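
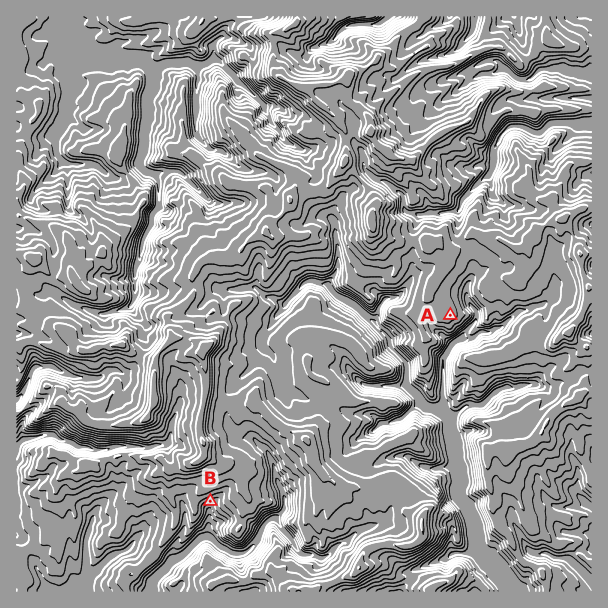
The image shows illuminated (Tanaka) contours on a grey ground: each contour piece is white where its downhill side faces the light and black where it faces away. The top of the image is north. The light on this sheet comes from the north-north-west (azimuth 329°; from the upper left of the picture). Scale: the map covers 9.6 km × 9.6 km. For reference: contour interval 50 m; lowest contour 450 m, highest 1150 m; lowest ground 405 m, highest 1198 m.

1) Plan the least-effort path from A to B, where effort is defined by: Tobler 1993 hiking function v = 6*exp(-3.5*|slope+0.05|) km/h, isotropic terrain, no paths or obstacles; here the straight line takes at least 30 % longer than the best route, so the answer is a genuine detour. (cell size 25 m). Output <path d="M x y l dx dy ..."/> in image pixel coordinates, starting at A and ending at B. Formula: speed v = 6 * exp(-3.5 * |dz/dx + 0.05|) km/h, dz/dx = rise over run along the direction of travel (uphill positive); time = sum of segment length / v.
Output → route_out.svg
<path d="M450 315l-1-1-9-5-2-1-3-2-12 0-3-1-4-9 0-17-2-3-3-1-12 12-3 1-13 0-8-4-6 0-3 1-1 2-2 3 0 1-3 2-15-8-1-3 0-4-2-3 0-11-3-6-3 2-4 9-2 1-3 2-9 0-3-2-9 0-10 6-3 6-3 3-3 6-5 5-3 1-4 0-2 3 3 6-1 3-5 5-7 15-3 3-5 9 0 3-1 3 0 12-12 24-3 3-3 6-5 4-3 6 0 3-1 3 0 5-2 3 0 12 3 6 0 7 3 6 5 5 6 12 0 3-6 13-3 0-3 2-9 9 3 1 0 2-2 0 0 1-1 0 0 2-2 0-9 4"/>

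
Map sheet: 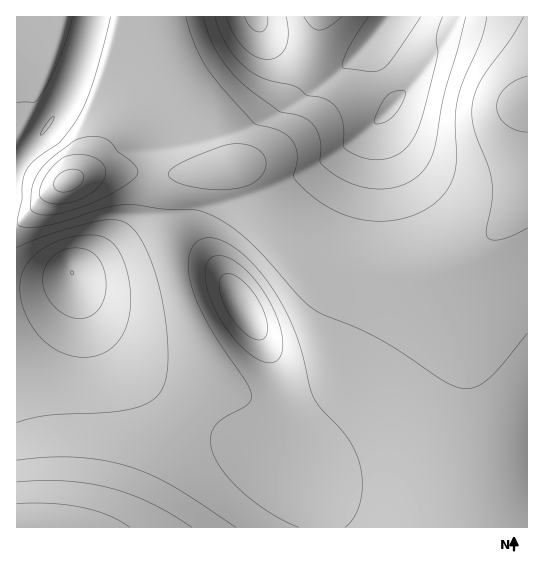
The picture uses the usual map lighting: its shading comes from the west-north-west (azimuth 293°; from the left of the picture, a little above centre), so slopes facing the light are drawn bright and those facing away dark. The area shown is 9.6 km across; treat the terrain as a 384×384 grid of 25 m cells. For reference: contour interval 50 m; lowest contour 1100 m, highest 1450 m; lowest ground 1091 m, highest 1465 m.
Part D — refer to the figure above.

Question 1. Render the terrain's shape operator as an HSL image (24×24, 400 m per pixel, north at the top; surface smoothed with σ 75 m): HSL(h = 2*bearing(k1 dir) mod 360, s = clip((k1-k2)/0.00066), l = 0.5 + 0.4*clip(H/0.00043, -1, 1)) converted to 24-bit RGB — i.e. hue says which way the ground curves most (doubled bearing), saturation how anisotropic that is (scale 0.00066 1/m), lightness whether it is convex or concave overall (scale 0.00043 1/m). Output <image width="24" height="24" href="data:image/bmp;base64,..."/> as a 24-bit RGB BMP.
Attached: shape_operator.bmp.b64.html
<image width="24" height="24" href="data:image/bmp;base64,Qk32BgAAAAAAADYAAAAoAAAAGAAAABgAAAABABgAAAAAAMAGAAATCwAAEwsAAAAAAAAAAAAAhHq3fnu2fIC0fYayfoyvfo+pfo+gfouUe4CJg3RzgmlogWJkgGNnf2htfm9zfnV2f3p5gX56hIJ7hoV7iYh7iox6iI94fpJ1iH6dhn+chICZg4GWhYCRjH2EiXp2iHRth21mhWhig2VigGZmfmttfXFzfHZ3fXp5f357gYF7hIN7hoZ7iYl7jI16jZJ4iJZ0iYJwioJxi4Bwi31ujHlqjHVmjHBjim1hiGtihWplgmxqf29vfXR1e3h5e3p6fH17fn97gIF7g4R7hYZ7iYl7jY16kpN4lJp0iodhi4Zji4Jkinxlindli3Jli29mim9oh29rhHFvgXNzfnd3fHl7e3p8e3t8fH17fX97f4F7gYR7hIZ7iIl7jYx6k5F4m5h1holnh4hqh4Ruhnxwh3ZwiXFvinBviXFwh3NzhHV1gXl5fHuAeXuDe3iCfnt/fH58fIB7foJ7gIR7g4Z7h4h7jIt7ko15mpF2fIhwe4d0fYN5gXt8hnd+iXR8i3N5i3R3iHZ3hXl5fYWAd4ySbm+ViG6OhXh8f4B8fIB8fYJ8f4N8goV8hod8iop7j4p6l4p3c411dYt/eIWHeneGiHSJjHKCjXN7jHV4inh4hIt+eKeaZpK1fE2rn1yGj351gIN8fIF9fIJ8foN8gYV8hIZ8iYh8jYh7k4V5cZN/cZGLcYGNdW+LiW2Mj26CkHF5jnV1j4p8erOLbdPBODG/qCShs1ZSm5d1foR8fIF+fYJ9foN9gIR9g4Z9h4d8ioZ8j4J6bpmFa5aTaHaQdGSNjmWNkWp8knBzkYB3hKx7e+WaPazLXAhvnhlSxrRgkZ93fYN+fYF/fYJ+foN9gIR9g4V9hoZ9iIV8i4F8aZyBZJWUXGWNd1aLjl2Ckmdwk3dwmJ54h919Zd53TBJXMgErv30yqdJwhJd6foKAfoGAfoJ+f4J9gIN9goR9hYV9hoR9iIF8YJpmWot+TE1/fUiCi1psknBol4tymb12nvB4jTgwMwAwXBdLleNlicZ2fYp9foCBfoGAfoF+gIJ+gYN9goR9hIV8hYR8hoJ9fJlMSXtDNzNWbENXhm1elIprmaFyq9Zzz99NTQg4MQQyRb5ne+l6eqR5f4ODfn+DfoCHfn+Jf36JhX6HhYR9hIV8hYV8hIN8rYQzc3MnGiQYQGs5ZYpXgZdqlqxwx9VqvjMlXwRcKzCecumhd8KFfo6He4uTeIqbd4OeeHudf3mciXqbkXyYkX2NiIF8g4R76y48o0swMWRAHolHOplcXp1kkqtvv5xiryl5XyWtX9XXdsyee5+NeZ2ddpaedIudc4CbdHSZf3SYi3WYl3eZmniTmXqLjXt8/63Y7GyXqKxXIo5CHIE1PYwvgKM6o4lAmEeIWIe4c7yveqWQeaCSdp2Yc5WacYiXcHqVc2+TgW+SkHCTlXGLl3OEmHZ/mXl+1gv8/8zo7tX0fJ/mJ5rsQJXQcYi1jXKzZ2OxTrJtT6VBSqxCaaB5c5iPcJOUboOQbHOMdGuLhGmMj2iGk2l4lmttl3Vwl311AJmn+Mz89tX21bf2WlXyQFzfYW3GfnXAinzAk4C8m5K1gaeuRatIOphEY458bH2GaWuDdGWEhmKIjl97lV9omW9imYRpl41xAIZ7Aax+/aqI5ElXyDCFj0CURJJKSqJOYGWrkH+xn5W1oZC2pYmzlHeoPJFORH9dZGZ8b19/g1uFkVl9nVtnondhn5ZpkZlxuYsNAjEa59cA1X5Eq1RmlWONfHCGc4Vtao1WWqM/SbNCbomvs326tnixrXOnTo+UNHFXXlh5dFeDklmQo2SCqn93paF/iZp+1oV2D4B4EG9e7JtcknZli3B4hHmEfoWEepKEeq2Hcq6YUJt8VItNs2GJtGuaqmWgglOZLW1lVFJ+cl6Om3efrpSarKGbkpuXnnh64ng+Cl1v55ZCl4lxg396goJ/fYx+daZ/c8CLZa+yaVOlp1GRlZVCnJlKp2WSp12oflCfKnZ3XHCIeYyUpKGVsJuXpYyYfHuG4J2AEFuAIIGqy554foJ+f4V+fpl5cL5xZ8eAT4OeZDiLrDl8xF5NjKFEPIZNkGSZlVypZk6mNIaCZ5F0i6Fyqpt5poB5fHyExph8IHm6Ekx74K17f4OAgIl9iKl2gM5rWLdkQkBvUydkmDNc0nxKvJ1dSpBGL4FmZV6UlWGuSluoV412hZxhoaNioY5rfX6DlId85ZlHDD125KtbiIh+hY18mrd0ndNnXItVTCtaRSNThjtN1qhUw61loZ5kLYhVKX5yWGWOrm2wUWmdnoxxlZ1lmJxp"/>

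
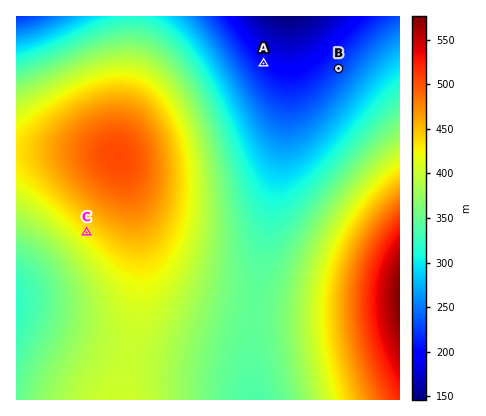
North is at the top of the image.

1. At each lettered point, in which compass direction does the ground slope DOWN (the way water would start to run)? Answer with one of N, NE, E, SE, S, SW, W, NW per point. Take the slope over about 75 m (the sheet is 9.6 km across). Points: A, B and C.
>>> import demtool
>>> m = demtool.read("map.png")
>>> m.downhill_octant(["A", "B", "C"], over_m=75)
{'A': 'NE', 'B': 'NW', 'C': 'SW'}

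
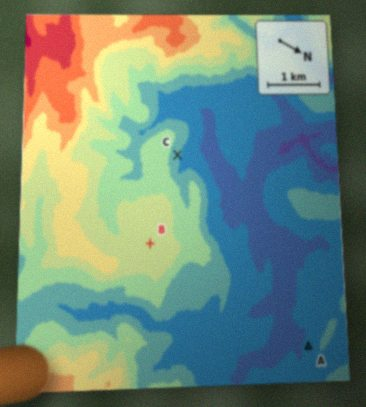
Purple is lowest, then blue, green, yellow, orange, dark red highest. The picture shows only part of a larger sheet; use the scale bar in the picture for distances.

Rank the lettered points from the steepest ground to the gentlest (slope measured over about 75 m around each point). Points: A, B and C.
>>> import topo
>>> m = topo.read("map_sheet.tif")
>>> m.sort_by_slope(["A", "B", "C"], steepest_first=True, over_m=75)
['C', 'A', 'B']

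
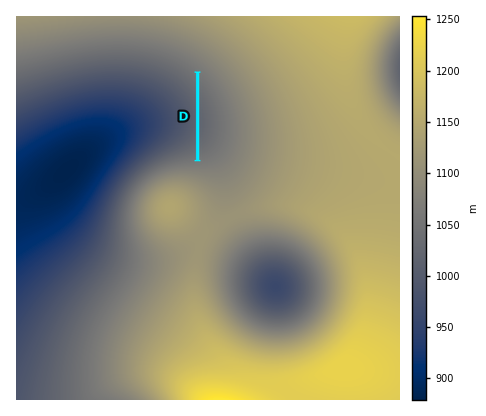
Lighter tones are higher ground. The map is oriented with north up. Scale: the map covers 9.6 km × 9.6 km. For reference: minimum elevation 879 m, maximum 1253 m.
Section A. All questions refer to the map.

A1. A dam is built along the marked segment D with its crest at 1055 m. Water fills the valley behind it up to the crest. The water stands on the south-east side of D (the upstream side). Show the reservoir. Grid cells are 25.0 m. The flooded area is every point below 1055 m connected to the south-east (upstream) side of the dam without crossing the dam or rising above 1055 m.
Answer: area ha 96.6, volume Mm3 13.54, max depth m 36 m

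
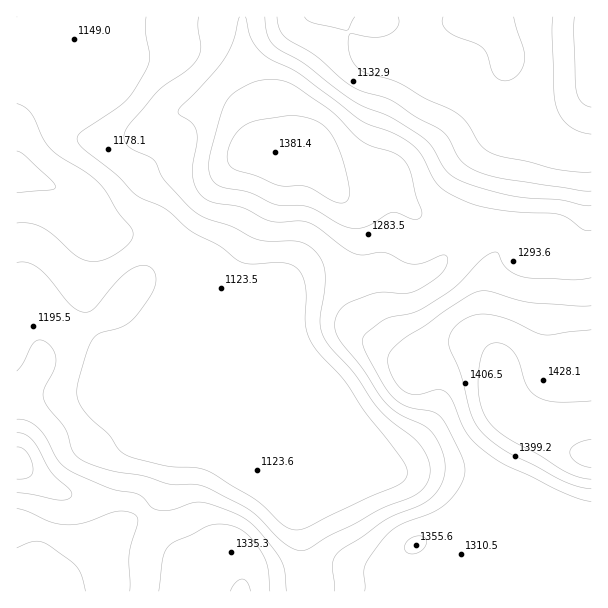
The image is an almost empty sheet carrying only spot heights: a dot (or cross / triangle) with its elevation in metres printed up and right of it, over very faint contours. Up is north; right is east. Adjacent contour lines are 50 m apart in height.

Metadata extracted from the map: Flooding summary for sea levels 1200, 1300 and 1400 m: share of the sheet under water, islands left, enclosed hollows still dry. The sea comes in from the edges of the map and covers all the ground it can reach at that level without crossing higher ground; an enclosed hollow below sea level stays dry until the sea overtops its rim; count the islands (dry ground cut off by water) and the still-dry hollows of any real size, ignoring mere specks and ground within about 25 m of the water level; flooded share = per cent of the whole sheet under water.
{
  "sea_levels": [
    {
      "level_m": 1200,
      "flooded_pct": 48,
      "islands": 0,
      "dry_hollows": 0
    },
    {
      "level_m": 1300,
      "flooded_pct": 74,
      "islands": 1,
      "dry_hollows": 0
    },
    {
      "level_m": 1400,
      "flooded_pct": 95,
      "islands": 0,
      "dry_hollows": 0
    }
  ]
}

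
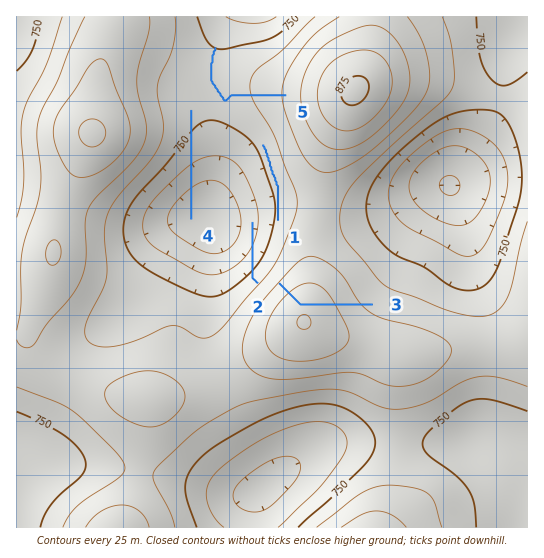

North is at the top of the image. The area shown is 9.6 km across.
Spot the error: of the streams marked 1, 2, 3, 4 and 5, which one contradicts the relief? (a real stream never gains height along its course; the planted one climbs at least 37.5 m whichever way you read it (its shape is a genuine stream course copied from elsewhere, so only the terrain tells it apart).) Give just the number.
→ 3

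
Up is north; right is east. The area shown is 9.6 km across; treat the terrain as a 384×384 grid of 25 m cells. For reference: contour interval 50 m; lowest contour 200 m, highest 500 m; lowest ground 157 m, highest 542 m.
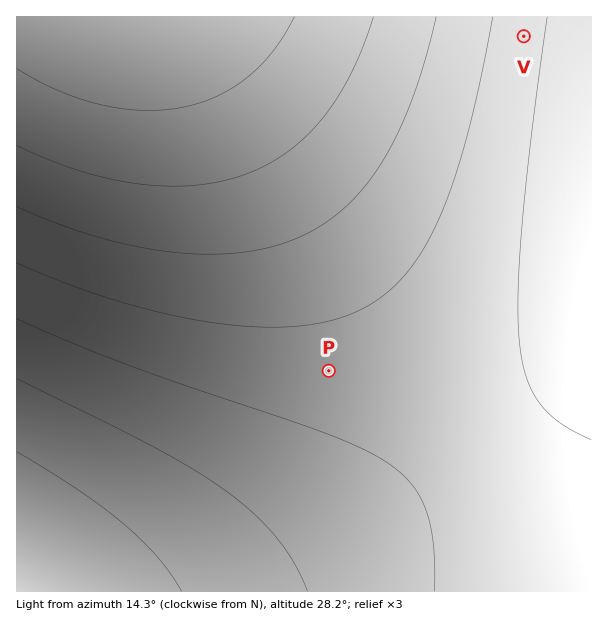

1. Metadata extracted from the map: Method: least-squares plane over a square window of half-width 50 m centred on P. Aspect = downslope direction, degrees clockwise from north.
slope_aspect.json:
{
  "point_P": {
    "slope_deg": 2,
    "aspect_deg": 180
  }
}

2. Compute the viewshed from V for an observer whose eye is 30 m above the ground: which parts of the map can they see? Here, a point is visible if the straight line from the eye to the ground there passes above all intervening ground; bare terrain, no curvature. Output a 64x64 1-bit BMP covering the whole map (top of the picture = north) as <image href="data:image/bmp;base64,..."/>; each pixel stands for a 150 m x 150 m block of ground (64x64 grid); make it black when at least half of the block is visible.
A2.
<image width="64" height="64" href="data:image/bmp;base64,Qk0+AgAAAAAAAD4AAAAoAAAAQAAAAEAAAAABAAEAAAAAAAACAAATCwAAEwsAAAIAAAAAAAAA////AAAAAAAAAAAAAA///wAAAAAAB///AAAAAAAH//8AAAAAAAf//wAAAAAAB///AAAAAAAD//8AAAAAAAP//wAAAAAAA///AAAAAAAD//8AAAAAAAP//wAAAAAAAf//AAAAAAAB//8AAAAAAAH//wAAAAAAAf//AAAAAAAB//8AAAAAAAH//wAAAAAAAf//AAAAAAAA//8AAAAAAAD//wAAAAAAAP//AAAAAAAA//8AAAAAAAD//wAAAAAAAP//AAAAAAAA//8AAAAAAAD//wAAAAAAAP//AAAAAAAA//8AAAAAAAD//wAAAAAAAP//AAAAAAAA//8AAAAAAAD//wAAAAAAAP//AAAAAAAA//8AAAAAAAD//wAAAAAAAP//AAAAAAAA//8AAAAAAAD//wAAAAAAAP//AAAAAAAB//8AAAAAAAH//wAAAAAAAf//AAAAAAAB//8AAAAAAAP//wAAAAAAA///AAAAAAAD//8AAAAAAAf//wAAAAAAB///AAAAAAAP//8AAAAAAA///wAAAAAAH///AAAAAAA///8AAAAAAD///wAAAAAAf///AAAAAAD///8AAAAAAP///wAAAAAB////AAAAAAP///8AAAAAA////wAAAAAH////AAAAAAf///8AAAAAB////wAAAAAP////AAAAAA////8AAAAAD////w=="/>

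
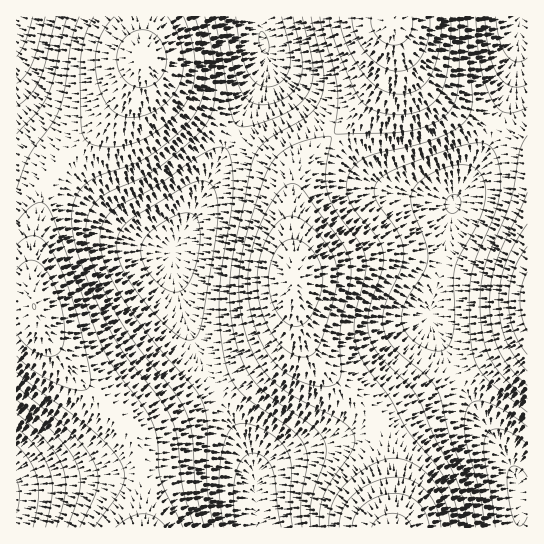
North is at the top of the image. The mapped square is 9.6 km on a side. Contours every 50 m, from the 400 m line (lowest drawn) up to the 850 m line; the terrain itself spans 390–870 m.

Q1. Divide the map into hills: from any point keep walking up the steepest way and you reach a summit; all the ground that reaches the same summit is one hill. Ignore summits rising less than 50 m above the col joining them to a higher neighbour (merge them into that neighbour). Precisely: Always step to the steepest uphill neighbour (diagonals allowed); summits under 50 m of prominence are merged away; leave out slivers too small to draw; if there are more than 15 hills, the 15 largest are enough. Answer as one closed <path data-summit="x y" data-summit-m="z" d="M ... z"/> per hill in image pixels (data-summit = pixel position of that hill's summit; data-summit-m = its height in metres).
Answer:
<path data-summit="294 279" data-summit-m="850" d="M267 57l-6 26-37 66-51 101 2 27 14 56 20 44 39 73 7 33 2-8 6-7 19-11 77-24 72-33 18-5 9 0 7 2 10 10-30-53-16-36 14-55 10-58-54-13-12-4-13-8-22-22-29-35-42-41-8-11z"/><path data-summit="34 306" data-summit-m="850" d="M17 136l-1 350 155-18 44-1 23 4 8 4 6 6 2 6 1-12-7-25-44-84-15-33-14-56-2-26-19-6-21-12-60-56z"/><path data-summit="143 58" data-summit-m="824" d="M258 16l-241 0-1 119 57 42 60 56 21 12 19 6 51-102 37-66 6-17 0-12z"/><path data-summit="393 22" data-summit-m="870" d="M519 16l-260 0 0 5 8 36 9 18 98 105 13 8 12 4 54 12 34-57 21-46 9-39z"/><path data-summit="393 527" data-summit-m="868" d="M458 395l-9 0-18 5-72 33-70 22-20 9-9 7-5 12 2 43 2 2 260 0 1-35-5-22-35-56-15-18z"/><path data-summit="527 302" data-summit-m="824" d="M527 16l-8 2-3 53-12 40-17 36-34 55-10 61-14 51 7 21 23 44 49 79 7 13 6 24 7-1z"/><path data-summit="142 527" data-summit-m="775" d="M215 467l-44 1-150 17-5 2 0 40 242 1-3-41-3-6-14-10z"/>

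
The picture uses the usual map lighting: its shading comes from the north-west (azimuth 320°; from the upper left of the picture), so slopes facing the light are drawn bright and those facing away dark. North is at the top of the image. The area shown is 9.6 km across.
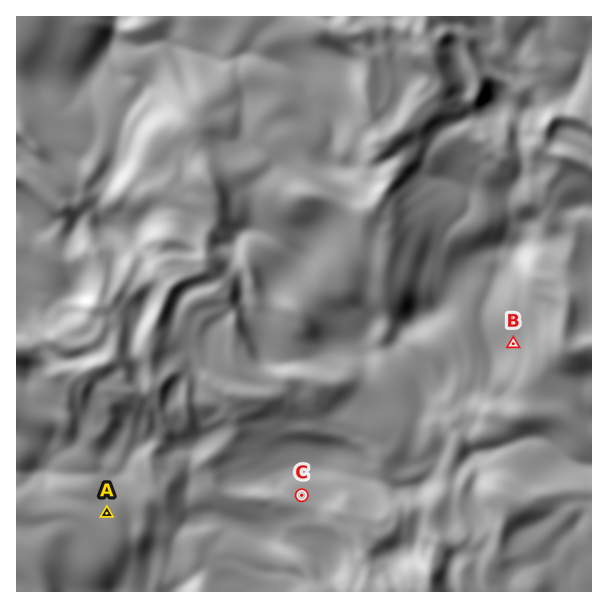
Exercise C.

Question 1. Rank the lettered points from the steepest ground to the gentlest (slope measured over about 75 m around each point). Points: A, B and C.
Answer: B C A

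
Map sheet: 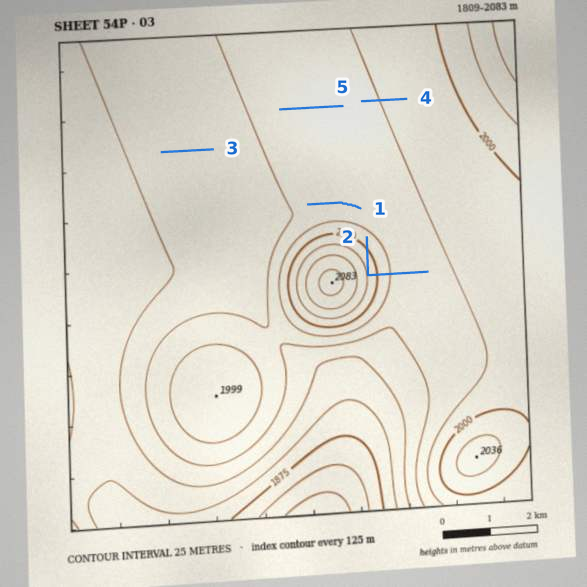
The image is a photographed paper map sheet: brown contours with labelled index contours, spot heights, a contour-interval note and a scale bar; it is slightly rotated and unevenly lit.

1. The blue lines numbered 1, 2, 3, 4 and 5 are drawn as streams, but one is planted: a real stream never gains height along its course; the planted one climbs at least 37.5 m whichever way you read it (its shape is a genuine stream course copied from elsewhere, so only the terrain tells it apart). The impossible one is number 2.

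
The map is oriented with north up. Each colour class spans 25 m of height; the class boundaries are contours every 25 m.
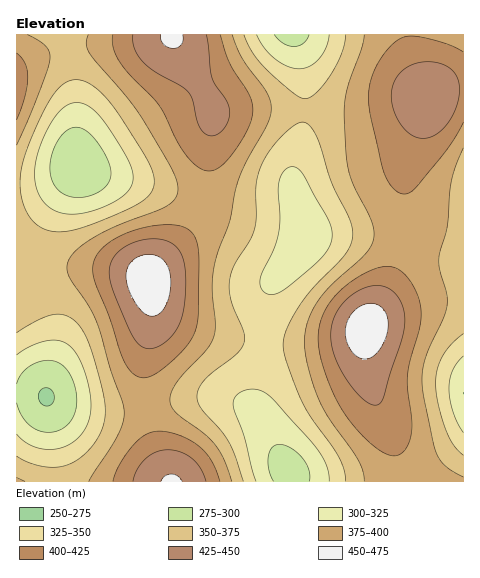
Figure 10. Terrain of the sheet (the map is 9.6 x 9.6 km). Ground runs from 275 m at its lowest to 465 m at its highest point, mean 375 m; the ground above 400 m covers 24.6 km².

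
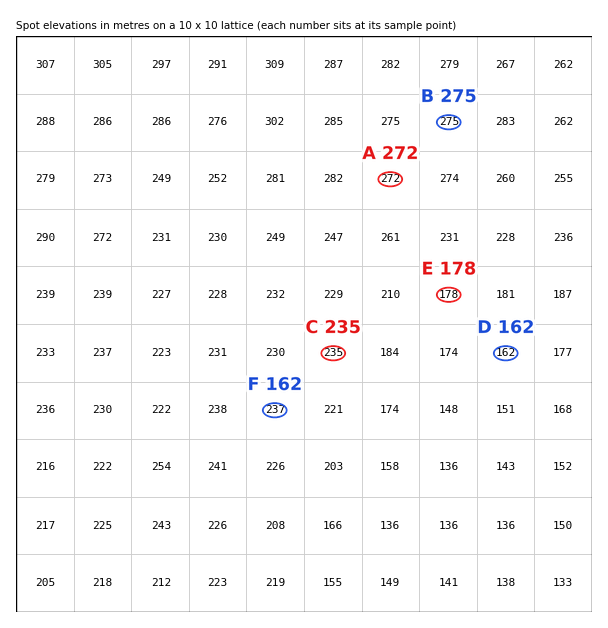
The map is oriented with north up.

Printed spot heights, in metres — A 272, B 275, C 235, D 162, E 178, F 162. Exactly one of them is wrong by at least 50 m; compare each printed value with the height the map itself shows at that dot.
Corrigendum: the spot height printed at F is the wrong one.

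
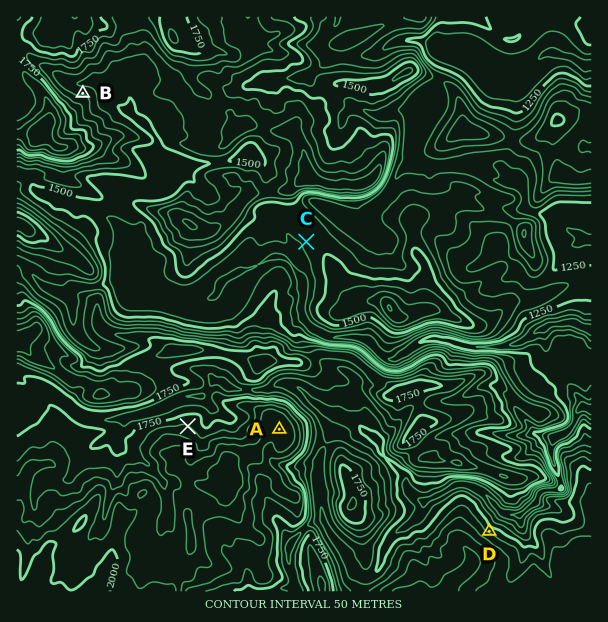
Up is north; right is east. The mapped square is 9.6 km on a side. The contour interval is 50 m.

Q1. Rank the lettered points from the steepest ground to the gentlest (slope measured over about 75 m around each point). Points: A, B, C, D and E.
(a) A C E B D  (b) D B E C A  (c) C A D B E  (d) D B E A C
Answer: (b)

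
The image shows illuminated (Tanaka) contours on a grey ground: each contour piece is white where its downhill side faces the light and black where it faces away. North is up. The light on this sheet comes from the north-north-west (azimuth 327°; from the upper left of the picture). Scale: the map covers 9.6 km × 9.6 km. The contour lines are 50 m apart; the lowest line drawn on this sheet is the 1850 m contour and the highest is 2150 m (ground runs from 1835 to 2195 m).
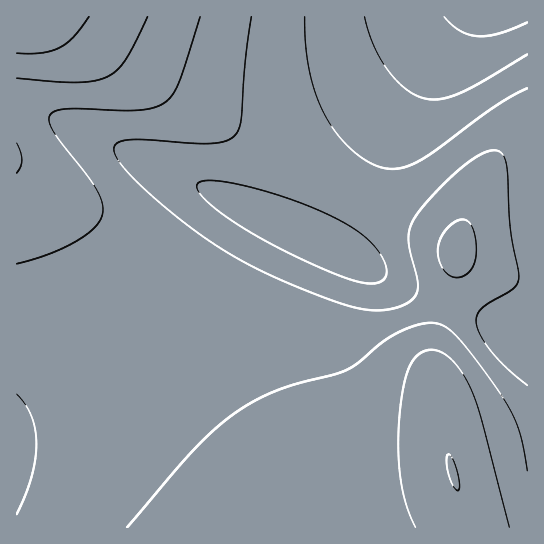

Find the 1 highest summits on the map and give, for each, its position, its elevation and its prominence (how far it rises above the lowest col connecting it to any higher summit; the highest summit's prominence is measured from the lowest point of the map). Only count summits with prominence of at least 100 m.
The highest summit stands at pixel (453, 473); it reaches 2151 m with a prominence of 125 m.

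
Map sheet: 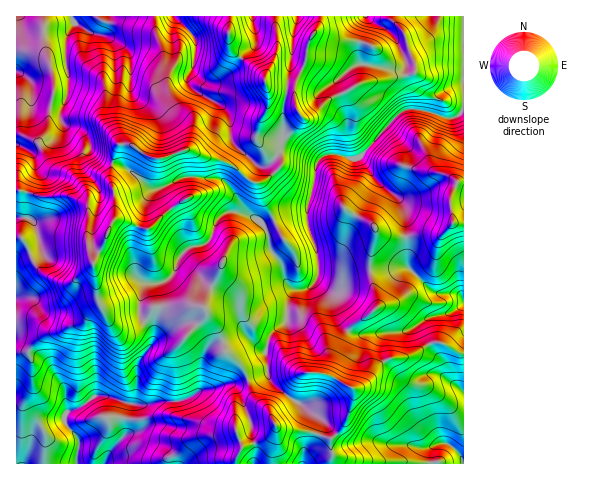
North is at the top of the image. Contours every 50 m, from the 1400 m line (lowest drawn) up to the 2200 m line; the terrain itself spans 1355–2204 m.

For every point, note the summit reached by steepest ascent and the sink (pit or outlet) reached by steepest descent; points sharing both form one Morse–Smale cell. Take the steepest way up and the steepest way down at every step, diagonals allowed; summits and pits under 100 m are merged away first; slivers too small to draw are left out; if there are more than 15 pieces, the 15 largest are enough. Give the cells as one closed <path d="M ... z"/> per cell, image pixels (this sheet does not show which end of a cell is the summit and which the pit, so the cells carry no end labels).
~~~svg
<path d="M463 16l-71 1 1 4 8 7 5 8 9 28 0 7-9 5-44 6-22 13 7 25 1 26-1 11-14-3-7 1-10 6-24-10-12 0-4 4 5 6-1 7-5 4 3 4 15 15 18 5-5 17-19 3-24 9-19-15-14-24-8-7-37-2-25 12-8 0-26-21-13-5-3 9 0 10 4 10 1 24-10 26-12 21 5 37 10 20 12 9 12 0 12-8 10-15 50 2 16 25 5 18 16 14 6 13 4 1 17-7-2-15 2-16 2-6 17-14 1-19 7-12 14-2 7-8 1 3 15 14 5 21 10 12 28-20 3-9-7-23-1-16 5-32 16 6 14 0 1-20-6-16-27-24-13-19 24-27 20-20 15-1 33 10 12-9z"/><path d="M18 190l-2 0 1 274 87 0 4-10 16-19 0-19 3-13 23 1 11-3 19 0 24-12 7 0 11-4 15-1 11-5-7-14-16-14-5-18-16-25-50-2-7 13-11 9-16 1-8-5-6-8-8-16-5-40-6-17 0-39-18-8-27 1z"/><path d="M154 16l-82 1 2 7-8 15 2 51-8 22 0 6 4 6 18 6 8 11 1 10 8 7 11 5 3-1 6-18 12 0 19 13 12 1 24-8 5-6 1-21-17-17-6-12-6-27 0-14-7-19z"/><path d="M71 16l-55 1 0 172 26 8 27-1 18 8 1 4-1 35 7 19 21-46-1-24-4-10 3-18-17-8-5-5 0-6-6-12-7-5-14-4-4-6 0-6 8-22-2-51 8-15z"/><path d="M430 344l-19 12-23 3-13 9-11 17-11 4 1 7-8 25-15 18 1 25 100 0-1-15 9-6 11 2 13 15 0-68-18-15-3-15z"/><path d="M248 380l-44 9-24 12-19 0-11 3-23-1-3 13 0 19-16 19-3 9 130 1 8-18 23-8 9-8 0-6-6-12-16-15z"/><path d="M419 109l-12 0-5 3-42 45 13 19 27 24 6 16 0 20 15-2 19 1 13-13 11 1 0-112-9 7-7 1z"/><path d="M316 280l-7 8-14 2-4 4-3 8-1 19-17 14-4 22 2 19 4 7 19 16 27 17 4 5-6 20-12 12-1 10 27 1 2-6-1-19 15-18 6-16 2-15-26-15 20-45-11-12-5-21-15-14z"/><path d="M376 230l-6 40 8 36-10 10-14 8-6 6 8 4 46-2 10-3 9-7 0 5 9 17 11-1 22 10 1-54-8-5-17 0-6-3-25-24-2-30-24-3z"/><path d="M229 16l-54 1 21 23-1 21-7 15 0 6 7 9 31 19 4 8 1 20 3 7 23 20 7 1 12-9-10-6-10-12 4-17 8-16 0-15-4-14-33-28-3-7z"/><path d="M174 16l-19 0 0 12 8 25 0 14 7 30 5 9 17 17-1 21-5 6 39 12 30 21 8-1 12-10-5-6-13-1-23-20-3-7-1-20-4-8-31-19-6-7-1-8 5-9 3-27z"/><path d="M131 144l-12 0-6 18 13 6 26 21 8 0 25-12 33 1 12 8 14 24 19 15 24-9 14-2 7-3 3-15-18-5-17-19-13 10-8 1-7-4-16-14-17-7-13-2-12-6-7 0-21 8-9 0z"/><path d="M267 87l1 19-8 16-4 14 2 5 8 10 10 5 4-5 12 0 24 10 10-6 7-1 14 3 0-37-7-26-11 5-15 15-9 5-9-11-1-12-3-4-15-1z"/><path d="M365 16l-45 1-1 8-10 16-4 22-10 22 0 19 7 14 4 1 5-3 18-17 11-5-3-13 13-13 10-5-1-15 7-24z"/><path d="M267 373l-18 6-1 3 5 15 16 15 6 12 0 6-9 8-23 8-8 17 67 1 2-11 12-12 6-20-4-5-44-30-5-7z"/>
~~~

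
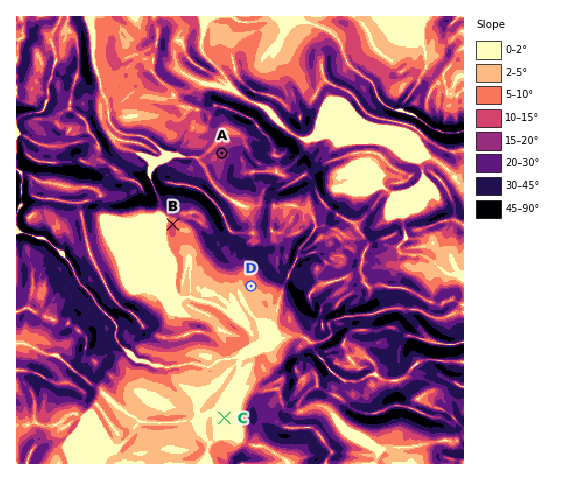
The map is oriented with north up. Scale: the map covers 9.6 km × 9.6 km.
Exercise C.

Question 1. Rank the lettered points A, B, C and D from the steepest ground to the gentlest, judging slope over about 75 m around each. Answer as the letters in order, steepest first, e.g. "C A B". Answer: A B D C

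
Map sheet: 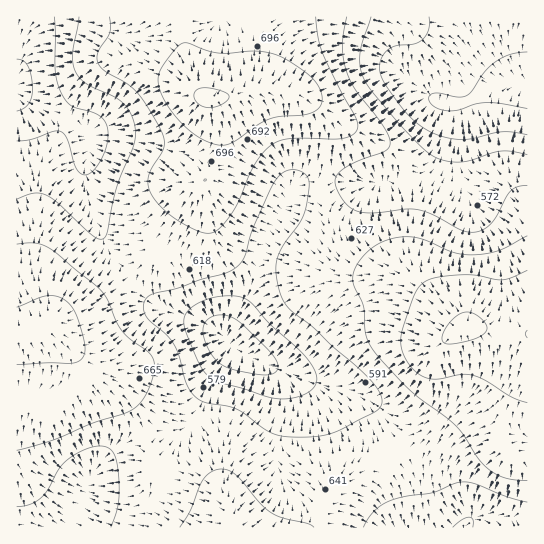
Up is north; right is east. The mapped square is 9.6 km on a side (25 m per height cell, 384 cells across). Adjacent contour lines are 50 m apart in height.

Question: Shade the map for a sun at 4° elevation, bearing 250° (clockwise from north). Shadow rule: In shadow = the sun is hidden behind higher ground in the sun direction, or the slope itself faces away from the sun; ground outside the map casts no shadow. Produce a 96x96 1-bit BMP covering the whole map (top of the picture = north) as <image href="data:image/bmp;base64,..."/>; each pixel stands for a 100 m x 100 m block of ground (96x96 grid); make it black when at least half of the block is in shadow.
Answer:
<image width="96" height="96" href="data:image/bmp;base64,Qk2+BAAAAAAAAD4AAAAoAAAAYAAAAGAAAAABAAEAAAAAAIAEAAATCwAAEwsAAAIAAAAAAAAA////AAAAAAAAAAAAAAAAAAAAAAAAAAAAAAAAAAAAAAAAAAAAAAAAAAAAAAAAAAAAAAAAAAAAAAAAAAAAAA4AAAAAAAAAAAAAAB8AAAAAAAAAAAAAAB8AAAAAAAAAAAAAAD8AAAAAAAAAAAAAAD8AAAAAAAAAAAAAAB4AAAAAAAAAAAAAAAgAAAAAAAAAAAAAAAAAAAAAAAAAAAAAAAAAAAAAAAAAAAAAAAAAAAAAAAAAAAAAAAAAAAAAAAAAAAAAAAAAAAAAAAAAAAAAAAAAAAAAAAAAAAAAAAAAAAAAAAAAAAAAAAAAAAAAAAAAAAAAAAAAAAAAAAAAAAAAAAAAAAAAAAAAAAAAAAAAAAAAAAAAAAAAAB4AAAAAAAAAAAAAAD8AAAAAAAAAAAAAAP+AAAAAAAAAAAAA///AAAAAAAAAAAAD///AAAAAAAAAAAAP///AAAAAAAAAAAAf//+AAAAAAAAAAAAf//8AAAAAAAAAAAA///8AAAAAAAAAAAA///4AAAAAAAAAAAB///4AAAAAAAAAAAD///wAAAAAAAAAAD////wAAAAAAAAAAH////wAAAAAAAAAAP////gAAAAAAAAAAf////AAAAAAAAAAA/////AAAAAAAAAAA////+AAAAAAAAAAB////4AAAAAAAAAAD////gAAAAAAAAAAH//wAAAAAAAAAAAAH//AAAAAAAAAAAAAP/8AAAAAAAAAAAAAP/4AAAAAAAAAAAAAP/gAAAAAAAAAAAAAf/AAAAAAAAAAAAAAf+AAAAAAAAAAAAAAf4AAAAAAAAAAAAAAfwAAAAAAAAAAAAAAPgAAAAAAAAAA4AAAPAAAAAAAAAAB8AAAOAAAAAAAAAAD+AAAMAAAAEAAAAAD/AAAIAAAAGAAAAAH/AAAIAAAAHAAAAAH/AAAcAAAAHgAAAAH+AAA8AAAAHgAAAAD8AAA8AAAAHwAAAAAAAAA8AAAAP4AAAAAAAAB8AAAAP8AAAAAAAAB8AAAAP8AAAAAAAAA8AAAAP+AAAAAAAAA4AAAAP/AAAAAAAAAAAAAAH/AAAAAAAAAAAAAAH/AAAAAAAAAAAAAAD/AAAAAAAAAAAAAAB/AAAAAAAAAAAAAAA+AAAAAAAAAAAAAAAAAAAB+AAAAAAAAAAAAAAH/gAMAAAAAAAAAAAf/8AcAAAAAAAAAAB//+AMAAAAAAAAAAH///AEAAAAAAAAAAP///gAAAAAAAAAAAf///wAAAAAAAAAAB////4AAAAAAAAAAD////8AAAAAAAAAAP////8AAAAAAAAAAf////+AAAAAAAAAA/////+AAAAAAAAAB//////AAAAAAAAAB//////AAAAAAAAAD//////AAAAAAAAAD//////AAAAAAAAAH/////+AAAAAAAAAH/////+AAAAAAAAAH/////8AAAAAAAAAD/////8AAAAAAAAAD/////8AAAAAAAAAD/////8AAAAAAAAAD/////4AAAAAAAAAB/////4AAAAAAAAAB/////wAAAAAAAAAA/////AA="/>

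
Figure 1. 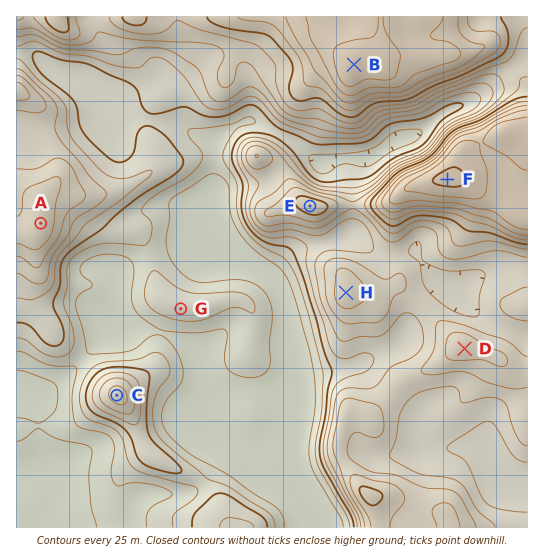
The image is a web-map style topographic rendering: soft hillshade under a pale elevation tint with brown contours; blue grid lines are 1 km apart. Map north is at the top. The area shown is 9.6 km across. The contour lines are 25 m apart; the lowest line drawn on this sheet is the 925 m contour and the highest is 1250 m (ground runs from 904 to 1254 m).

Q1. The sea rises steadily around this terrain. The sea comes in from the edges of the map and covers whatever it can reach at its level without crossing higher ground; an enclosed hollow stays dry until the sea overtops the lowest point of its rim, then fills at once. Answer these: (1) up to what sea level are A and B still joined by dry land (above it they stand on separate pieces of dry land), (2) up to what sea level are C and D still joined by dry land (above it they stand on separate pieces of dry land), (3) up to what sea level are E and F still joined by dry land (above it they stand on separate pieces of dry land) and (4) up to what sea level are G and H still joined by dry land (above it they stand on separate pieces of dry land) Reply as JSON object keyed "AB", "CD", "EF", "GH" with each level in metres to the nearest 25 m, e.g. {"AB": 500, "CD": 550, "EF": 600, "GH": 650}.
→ {"AB": 1025, "CD": 950, "EF": 1075, "GH": 975}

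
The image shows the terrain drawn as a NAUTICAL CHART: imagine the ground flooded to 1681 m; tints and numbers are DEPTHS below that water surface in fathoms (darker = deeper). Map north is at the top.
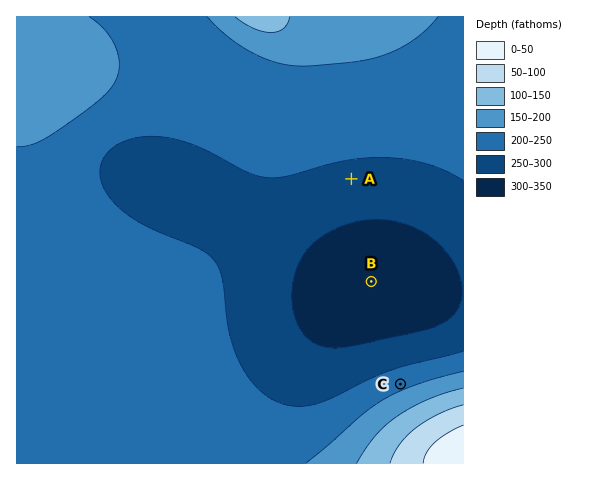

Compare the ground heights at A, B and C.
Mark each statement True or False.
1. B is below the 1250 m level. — True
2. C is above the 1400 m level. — False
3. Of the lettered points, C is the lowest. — False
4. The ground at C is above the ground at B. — True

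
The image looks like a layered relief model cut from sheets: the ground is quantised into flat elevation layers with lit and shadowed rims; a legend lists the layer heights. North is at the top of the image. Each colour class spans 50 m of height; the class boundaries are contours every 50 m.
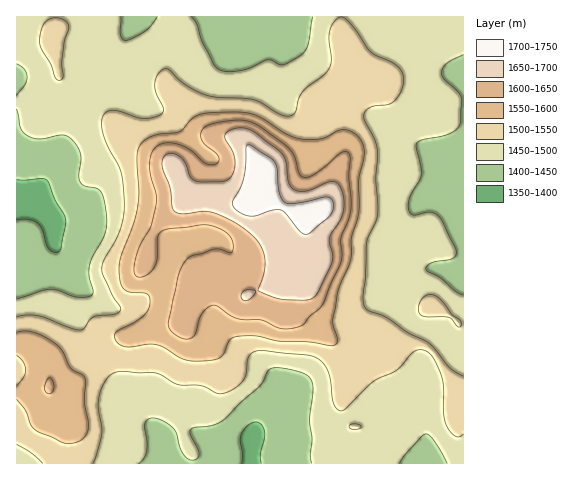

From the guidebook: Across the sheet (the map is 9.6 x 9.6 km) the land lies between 1370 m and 1740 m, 1510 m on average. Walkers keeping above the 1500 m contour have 43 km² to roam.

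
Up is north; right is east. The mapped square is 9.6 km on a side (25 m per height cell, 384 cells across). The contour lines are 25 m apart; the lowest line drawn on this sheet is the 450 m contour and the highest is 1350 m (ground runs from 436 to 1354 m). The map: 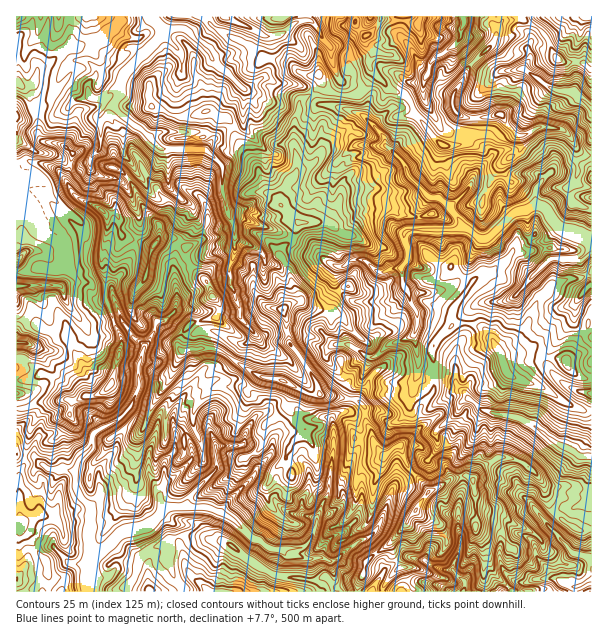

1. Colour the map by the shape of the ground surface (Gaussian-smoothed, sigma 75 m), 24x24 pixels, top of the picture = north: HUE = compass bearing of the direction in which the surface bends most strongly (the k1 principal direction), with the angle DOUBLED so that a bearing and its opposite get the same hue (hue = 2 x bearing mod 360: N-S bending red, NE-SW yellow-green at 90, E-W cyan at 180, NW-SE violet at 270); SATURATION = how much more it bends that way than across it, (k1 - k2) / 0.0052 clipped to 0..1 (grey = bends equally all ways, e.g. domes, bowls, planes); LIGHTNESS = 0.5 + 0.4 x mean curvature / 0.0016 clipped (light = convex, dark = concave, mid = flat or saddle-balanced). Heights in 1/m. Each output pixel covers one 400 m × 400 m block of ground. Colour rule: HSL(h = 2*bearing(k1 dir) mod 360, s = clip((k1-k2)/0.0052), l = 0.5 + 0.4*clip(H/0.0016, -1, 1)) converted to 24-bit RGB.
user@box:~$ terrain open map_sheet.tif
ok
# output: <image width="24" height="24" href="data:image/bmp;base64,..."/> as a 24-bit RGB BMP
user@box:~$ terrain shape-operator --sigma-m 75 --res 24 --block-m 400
<image width="24" height="24" href="data:image/bmp;base64,Qk32BgAAAAAAADYAAAAoAAAAGAAAABgAAAABABgAAAAAAMAGAAATCwAAEwsAAAAAAAAAAAAAompgjb2ccVitR3CKyI6EZkN9kr+BiDV9hn1Mb2E1S+Gsd7DrlKPaPDrc9MKfzjZmctimLdbjGQAz9PDXGcwXVoghZ0IoUYkyYKxosWE6V5lAU4ePcYqurYbFsG93elqMiJK4zfbykDMYKSgKbxwNDj8B76Ka7WiNnm0Y+jYAACCMsel+Z1jVRzTUeNbmcxZBv7mcSJS0Wn+spVuGQGowKmQrwmyxpL7UqOLRLgUTl0A+2vHlAD1896zWCIwAwBHS6brDhee2EwFd5vTXPLifZrPlPAIrtdzir7F/u8OVbEWAWEx/v5akUraSUXopcGkeLxQLiU6lpdOWuasbAVVY014u7sGMBSUu99nUtHw2DSdSzOeSaqSuLQYegNqSc4JiiLtzuatwhCyURVihqq19tYZGgC6xDNlKy2nuA5lh4JbB1b6kGJbEICuP2cOUH1WDLNlM+sv2ZWbv0tmdRBc3d9mhbq7QhX+9tVo3eGAzHWQ3yEKAtJNtxS8sE7mc9P+PABU9+dLsDYFhz49u0tyICRJxd6mBzJ3lSuFBD51gKaA04HO9oJzord/XfUt0UjkkRrJTtU11tt53AGFTqXDjMVPwcCTn2faaLwQ6GHwJ1WZnsrZtzLuSDitrtueuHJuT87zTFFNZxKteM3xgr6h9ZCo1XR8gjI9cfWnHeWDF97uiqVEiADMe+aGkLGh625F5JmyAw4lnQoc2nHZBi2gmFY5esuSJUDacdHA22ptrPIkwQxoPPy8QVTotjr2dstThbqBKSaeJtIzW7dD3d7zdMgmd2qR6T5OEWlOnqkhUd23Yl9Lx1fb1XVDay2JQU0Y3SG1zxK+BSiNYn221upnMsdfgQtTPj1ckkbPRnVOfbpVdPkV8+Nq4ABEz9bapNWxqMqunvPTxZEy0zG8SO8Zd0l+GORdv7KrmOjSNy7qHXz5/TWF9q9ejgmhbgFa6fMDAVTILULtKcKh1LTVK/5h1ADQ68drkvXPkYNxDImyRTRUnzPakTx05ZFsTe++0G6k4ECVh3a6qP115mM6/kIWvkHiYU4x7tm9wjY7LdqyliDp4krdk2gAlCqQUBTEQ5EJAvPGqJgMwo8HW5caaN3mmu93XdVCMYqGHSheDpbl5br6iWq1paVObw3x/XoVQnUC6a3kSf1wWkEVjx1NBilDmvZzoHimDgM+Pjul3QQu9Osab3M+vcmm0zkqxZ8fGc6LGThBddq1csYByoGZRH3AcLajF1qi9Fl8+uZrli5HGSUuOyoWQJWpV9Ni1JSdcdOKDZQrAnu60gRaCsc1rV0M3MEUMeywGeo4SCSumgLXRWcy6uZjT2JqyE0owb6Iiti3eQZx7fYdtS2J5yGRsdL+99J2YRIzT15amOKxYIgA8a+aXymtWUyxMtZLKwO7vjL/aAlqoN76n2pV+FCcM2ZGTtprZV3PLNY89e3uEf3GEUSIvfeRqbc61SuKptlO40yxAeRihRxyOlmM6j8efjY/JisCel19ZoCpvFsfUWPVuTgk6xOKWDFcex3w5ZRlEu7dOfHyEZi1rzP/1jbLu2UKNu801hBFivPWpHwE9s7foodDMpZ9tX5GAuHyAdmWIg6+tbTSXRxcIDKlp7LKnzjKEF1lofX3UnN2SeW2sarPmss8XmACclP8rWs9AL1a8tKuRMQQ/m8FnXJCkzJCOZJpJRJNMoIKxlMF+LAcoqc6dtElXK55O282JLXJkFEAf1K9umiRFNOmd9tXeAHJq5Y8+ki5VjlokalEYLUKidsiXmjaMttSVtGezVXasgqI5KgkZWaWmqtebnHXCSnuZxn5arZV3K0pieuu9jMxdTXc1sHtMMGNpdjEplTYtQsWhjHO/fMy0QJWaVWd/y62IXJ6WpG+poh9snVbGdszJrSKmneVZj2/cru/RhG3vxtf1cDuycsVxoIVoQoc/l0dANjd+2OfIT3WWhZeonbCEZTZodE1Jx8x7mjs+wy2sWEq2a7t2UdaXWiqaxvN6J2NG1ISAQ454Z1AoVhIZyZefb2aRrnSlgbdrIlNc2cqmSD6PiblaejlKpEBgO35xaMxHteW3XCVvtXdljrE9dp0oHKmh+MPLH00zTWYhXBEnvYRXV9PNkLVuomqfpW6cq4SHVXuCL207pEBkxo9PdUNkg8KqZIC7s1ZF09VBXRxSv8d0gszH3y1oCmcgGF1O+c7hcqCzL1qMxevWYW6+tH1pUWKNiqlrpGOPo5fGWEeZjXI/kT6ddta4uC+DzDE/I446iBdLkpvSwO/wpFvNtKbpgZ3bBg8t0taTypbTYtTRi5JGZ35B"/>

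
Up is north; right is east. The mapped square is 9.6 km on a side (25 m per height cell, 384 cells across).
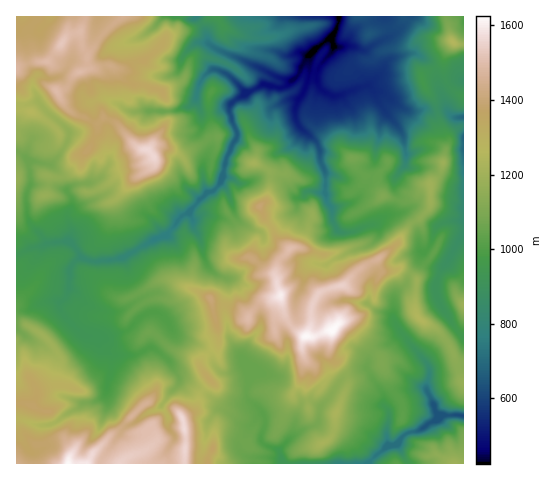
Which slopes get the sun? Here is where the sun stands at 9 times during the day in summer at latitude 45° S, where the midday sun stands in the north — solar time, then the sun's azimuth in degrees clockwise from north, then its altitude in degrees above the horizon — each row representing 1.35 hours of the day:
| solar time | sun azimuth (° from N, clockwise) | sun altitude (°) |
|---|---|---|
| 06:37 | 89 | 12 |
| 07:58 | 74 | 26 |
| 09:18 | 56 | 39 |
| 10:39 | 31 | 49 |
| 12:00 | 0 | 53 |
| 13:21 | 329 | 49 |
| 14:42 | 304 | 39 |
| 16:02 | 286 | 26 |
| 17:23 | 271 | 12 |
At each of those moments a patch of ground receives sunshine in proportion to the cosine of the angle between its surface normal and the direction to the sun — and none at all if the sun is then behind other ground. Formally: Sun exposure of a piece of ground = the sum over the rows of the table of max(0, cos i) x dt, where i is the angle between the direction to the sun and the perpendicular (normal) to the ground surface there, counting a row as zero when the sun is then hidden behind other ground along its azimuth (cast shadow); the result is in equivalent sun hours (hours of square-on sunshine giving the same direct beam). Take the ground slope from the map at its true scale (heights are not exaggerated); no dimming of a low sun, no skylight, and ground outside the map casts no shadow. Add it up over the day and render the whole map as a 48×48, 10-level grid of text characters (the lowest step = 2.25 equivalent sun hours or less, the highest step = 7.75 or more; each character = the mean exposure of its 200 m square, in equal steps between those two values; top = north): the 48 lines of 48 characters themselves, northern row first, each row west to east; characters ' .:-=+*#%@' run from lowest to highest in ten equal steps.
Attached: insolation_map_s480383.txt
%%#%%%%##%#=---*@%*%+*%%%@@%@@@@@#+*+*####%%++%#
###%%%%###--=-+%@#**-=*%%##%@#+-:.=**%####%@%#@%
%%#%%#*#%==**%@%#=--:.===++==::..++=++=#%%%####@
%%%%*+*#**%%@@%*=-+%%= :++=-:-:=#*###*%##+=++=  
@%@%**###@@@@%*===*#+#@*:.=#%%##*#%%%%*+*#%#*+:-
#= =*#@%###%%*+*+*#+-  *@#-.+**#*%%#****###@%**#
=-*+*#=--+**###*#%*-+%+ +#+*--##*###***#***#####
+=-#@#+**++=**%@%*-:*@%+ :*+*%###+*+*##**++*#*#%
-=--**#***++=::+*+=:+=.:+#@%#**#%#*#%%##**+=*#*#
*#+-:#%%%@%=-:   -++++-=%%%#%###%%%%%%%##*=-=*=+
***+.:*%%%@@%%%##%%##%+-@@%%%#*%%%%@%@%##%%%%%+.
+==**:.-#*#@@%@@#*#%%@+.*%%%%%+#%@@@@@%%##@%%@@@
#******##**#@@@%***#%%* =@@@%%%+#@@@@@@%%*%@@@@+
+*%#+*@%#+++%@@%%%%%**. =%@@%%%%=%@@@@%@%*###@%+
****=%%#==+++*#*=#%**+ -%%#*#@%%=+*@@@#@@+=#%@#*
%*++**+=-=++****+:#**- =#%@@@@@%=+#*##%%*=+##%**
%*%@#+=--=#***=:=:-+=. --.+%%@@@+:-+*%%*-*#%%*+*
*++*+-.:+%**=   -= =..:-.+#%#*##+=%######%@@@*+*
+*@%#+#%#+*+   :-+:  -*%@@@@#+-::-*%##%@%%#**+**
++*=++-:+%#-:-++=--:#%#*@@@%%##%#===*##+##**#**#
*+---=*+=--=++**-..*##******###%#+-#%*==++##++#*
*++****+==+*##+*==#+%#**=-*##@%##+=*+=+#%@@*:-+#
**+##**#**+++++:-###%%@%#=:%@@%#*#-:=*%%@@*+*#%%
**#+++*##**++-.=#%%##%@%@@*#@@@%*#%#%@%@@%++*%*#
***%%%*##**+-=%@@%%##%%@@%%#%@%%@@%%##%@%=++#**#
#%%%%%*-----#@@@@@%#*#%@@@%@%=.-**+#@@%#-+***=*#
%%%%#+%@%@@@@%%@@@@#++=::+@@##*#+*@@@%++#%%#+*##
#%%####%%%%%%%@@@@@#%+::+##%%*%@%@@@#+**==#%*#%#
%%######%%%%%@%*#%@@@@%%*-+##%#%@@@%#==. -*+=+%@
%########%@@@#**+==#@%%@@@@%%**%%*--+=-=-+#*+=+@
%####%%##****#***+=+*#%@@%**+*#%**+=:.-+=+%#*=-#
%%%%%##%%#*##=+++****#*#@#=**####@@@@%=-==#%#+-=
@@@@%#######+#%#******=**+-**%%%%@@#+=*+=::#%%+-
+*@@@%####**%%%##**#**-:: =#=*@%%%+.:-*#+:..+%%=
%*+%@%%#######*#%%#***=. :+=--*+=-::-=*##*:.:+%%
@@%#%%%%####*+*+#@@@#*=-:. ..-+-:--+=+*%%%+--=#%
%%@@%%@%%##%%@@%+*#@#*++*=-. -+#+-#**+*%%%#=-+*%
%@@%%%@%%%#%%@@%#*+#%++***++:==+*--=***#**%*-**#
%%%%@@%%%##%%@@@%**+#%%#****++==-=-#%#+*#*=--#*%
%#%%#%@@%*#%@@@%+##*=**#######--=+*%*#***#+.-***
@%##*-.:=*##%@@*#@%%*:=*#**#%#===+%*****#%%+.-==
#%%@@#++##%%%%=-#@@@#**###***=+#+%%**#*+*##*....
+=++-+%@%#%%#-+*-%%#*%####**#++**##*###*+#*++.  
%*--#@@@#%%#+%%*+*##*%%###**#**=*******-++- -*#%
%@@@@@@@*%%%%%#%+=*#*%*###***+*%@%*+**+:: .+%@%%
%%%##@@*%%#@%%%#*##**%**##+-=#%%%*=+**+:.=#%@@@%
%##%%@#%%*%%%%#*##****##**%*=**+-.:===.+##%%%@%@
%%%@@%%@*#%%#*#%%#***+#%#*#*+.       .*@@#==+#%@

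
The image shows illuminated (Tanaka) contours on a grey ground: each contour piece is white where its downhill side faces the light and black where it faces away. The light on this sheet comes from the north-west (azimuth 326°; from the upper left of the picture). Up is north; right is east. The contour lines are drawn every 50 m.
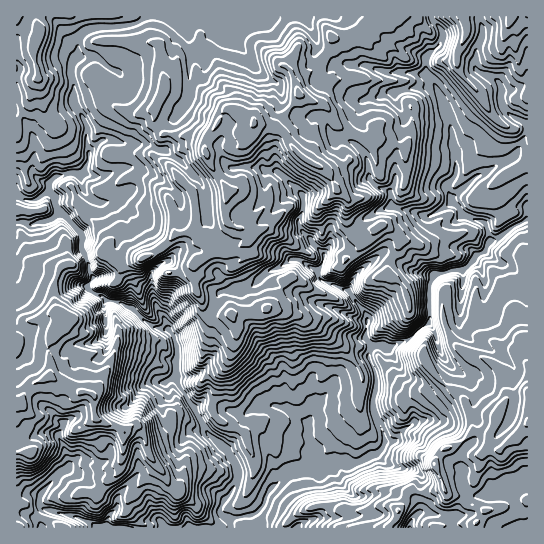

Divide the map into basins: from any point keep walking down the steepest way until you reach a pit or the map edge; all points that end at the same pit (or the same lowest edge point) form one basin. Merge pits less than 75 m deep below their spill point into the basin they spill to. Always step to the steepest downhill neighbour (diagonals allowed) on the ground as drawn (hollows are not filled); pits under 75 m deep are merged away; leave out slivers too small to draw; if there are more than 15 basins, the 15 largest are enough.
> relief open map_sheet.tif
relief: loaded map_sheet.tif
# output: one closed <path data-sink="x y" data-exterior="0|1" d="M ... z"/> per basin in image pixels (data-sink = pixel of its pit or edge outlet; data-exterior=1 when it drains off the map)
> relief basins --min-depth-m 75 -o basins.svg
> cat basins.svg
<path data-sink="229 519" data-exterior="0" d="M527 16l-511 1 1 511 44 0-12-8-15-5-10-12 10-7 17 3 6-3 10 1 12-4 19 2 6-10 16-15 4-21 0-16 9-8 5 2 5 6 6 22 7 8 0 4-25 28-4 12 0 3 16 14 2 4 138 0 12-13 23-10 9 0 14 6 10 1 16-1 8-4 14-2 9 6 6-8 3-10 3-4 8 3 12 0 14-5-9-21 1-8 7-9 16-5 12-12 10 0 8 3-1 14 10 2 27-24 3-4z"/><path data-sink="517 527" data-exterior="1" d="M527 424l-13 15-16 12-10-2 1-14-18-3-12 12-16 5-8 12 0 5 12 27 15 3 8 8 14 6-3 8-5 5 1 5 51-1z"/><path data-sink="121 527" data-exterior="1" d="M135 425l-11 8 0 16-4 21-16 15-6 10-19-2-12 4-10-1-6 3-17-3-10 7 10 12 28 13 81 0 1-3-15-12-2-6 4-12 25-28 0-4-7-8-6-22z"/><path data-sink="410 527" data-exterior="1" d="M443 488l-13 4-12 0-8-3-13 24-1 6-7 8 86 1 9-18-14-6-8-8-13-1z"/><path data-sink="297 527" data-exterior="1" d="M389 505l-8 0-14 6-10 1-16-1-14-6-9 0-23 10-11 12 105 1 7-9 3-8z"/>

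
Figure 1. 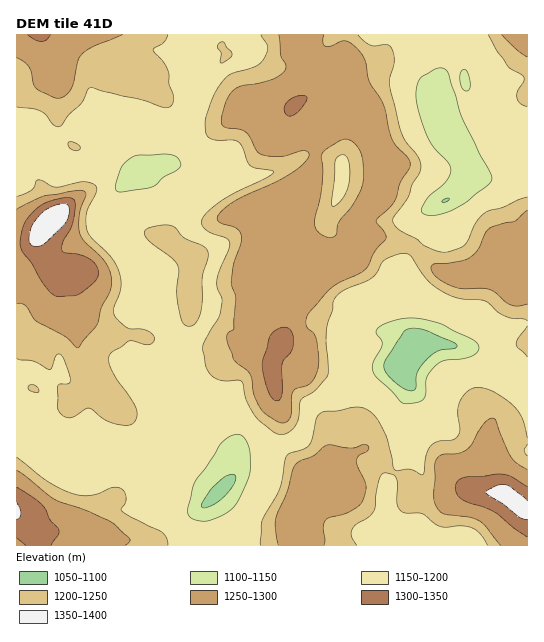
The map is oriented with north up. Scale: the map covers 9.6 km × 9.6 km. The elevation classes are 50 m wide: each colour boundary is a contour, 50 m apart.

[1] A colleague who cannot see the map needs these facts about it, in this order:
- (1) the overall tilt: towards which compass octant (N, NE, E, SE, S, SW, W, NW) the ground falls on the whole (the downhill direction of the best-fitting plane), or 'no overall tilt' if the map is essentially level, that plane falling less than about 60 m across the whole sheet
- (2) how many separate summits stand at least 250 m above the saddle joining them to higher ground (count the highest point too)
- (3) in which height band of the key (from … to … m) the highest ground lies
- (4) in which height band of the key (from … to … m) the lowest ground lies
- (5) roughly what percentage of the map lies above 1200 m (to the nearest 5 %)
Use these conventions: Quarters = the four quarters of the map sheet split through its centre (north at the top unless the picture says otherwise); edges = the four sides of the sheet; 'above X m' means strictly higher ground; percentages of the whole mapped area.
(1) On the whole the map has no overall tilt.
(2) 1 summit rises at least 250 m above its surroundings.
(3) Between 1350 and 1400 m: that is the band holding the highest ground.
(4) Between 1050 and 1100 m: that is the band holding the lowest ground.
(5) Roughly 50 % of the ground is higher than 1200 m.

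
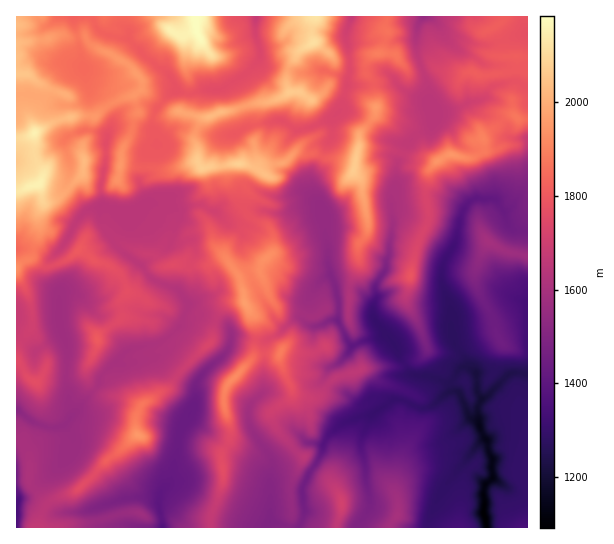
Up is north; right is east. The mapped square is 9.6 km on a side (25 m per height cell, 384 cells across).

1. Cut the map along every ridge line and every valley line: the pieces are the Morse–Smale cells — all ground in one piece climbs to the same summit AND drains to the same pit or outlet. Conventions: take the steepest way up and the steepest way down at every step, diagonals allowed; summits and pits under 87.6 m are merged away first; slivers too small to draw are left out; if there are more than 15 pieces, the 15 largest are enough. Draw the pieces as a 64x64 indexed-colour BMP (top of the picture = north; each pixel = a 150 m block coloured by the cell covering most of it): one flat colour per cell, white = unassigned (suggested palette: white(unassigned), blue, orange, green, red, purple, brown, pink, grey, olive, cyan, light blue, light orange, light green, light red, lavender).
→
<image width="64" height="64" href="data:image/bmp;base64,Qk12CAAAAAAAAHYAAAAoAAAAQAAAAEAAAAABAAQAAAAAAAAIAAATCwAAEwsAABAAAAAAAAAA////ALR3HwAOf/8ALKAsACgn1gC9Z5QAS1aMAMJ34wB/f38AIr28AM++FwDox64AeLv/AIrfmACWmP8A1bDFABEe7u7u7u7u7u7u7gAAAAAAAAAAAAREREREAAAAAAAAER7u7u7u7u7u7u7uAAAAAAAAAAAAAEREREQAAAAAAAARF7u7u+7u7u7u7u7gAAAAAAAAAAAARERERAAAAAAAABd3e7u7u77u7u7u7uAAAAAAAAAAAABEREREQAAAAAAAEXd3e7u7u7u77u7u4AAAAAAAAAAAAERERERAAAAAAAARF3d3u7u7u7u+7u7uAAAAAAAAAAAAREREREQAAAAAABERd3d3u7u7u77u7u4AAAAAAAAAAABEREREREAAAAAAEREXd3e7u7u7u+7u7gAAAAAAAAAAAEREREREQAAAAAARERF3d3u7u7u77u7uAAAAoAAAAAAAREREREREAAAAABERERd3d3u7u7vu7u4AAAqqoAAAAARERERERERAAAAAERERF3d3d7u7u+7u7gAACqqqAAAABEREREREREQAAAAREREXd3d3e7u77u7gAACqqqqqoAAERERERERERAAAABEREXd3d3d7u7u+4AAACqqqqqqqAABEREREREREAAAAERERF3d3d3u7u74AAAAKqqqqqqqqAEREREREREAAAAARERERd3d3e7u7uwAAAAqqqqqqqqqqlEREREREAAAAABERERF3d3d3u7u7AAAACqqqqqqqqqmZREmZREQAAAAAERERERd3d3d7u7sAAAAAqqqqqqqqmZmZmZmURAAAAAAREREREXd3d3d7uwAAAAAKqqqqqpmZmZmZmZkAAAAAABERERERF3d3d3e7sAAAAAqqqqqpmZmZmZmZkiAAAAAAEREREREXd3d3d7u7AAAACqqqqqmZmZmZkiIiIAAAAAARERERERF3d3d3e7uwAAAKqqqqqZmZmZmSIiIiAAAAABERERERERd3d3d3u7sAAAqqqqqZmZmZmSIiIiIAAAAAEQERERERERd3d3d3u7AACqqqqZmZmZmSIiIiIAAAAAAAAAEREREREREXd3e7sAAKqqqpmZmZmZIiIiIgAAAAAAAAABERERERERF3d3uwAGZqqqmZmZmZIiIiIgAAAAAAAAAAERERERERERd3ewAAZmaqqZmZmZIiIiIi0AAAAAAAAAERERERERERFwAAAABmZmaZmZmZkiIiIiLd3d0AAAAAAREREREREREQAAAABmZmZpmZmZmSIiIiIt3d3d0AAAABERERERERERAAAAAGZmZmaZmZmYIiIiIi3d3d3d0AAAEREREREREREAAAAGZmZmZpmZmYgiIiIiLd3d3d3QAAAREREREREREQAAAAZmZmZmaZiIiCIiIiLd3d3d3dAAABEREREREREREAAABmZmZmZmiIiIgiIiIt3d3d3d0AABEREREREREREQAABmZmZmZmaIiIiCIiIi3d3d3d3TAzABERERERERERAABmZmZmZmZoiIiIIiIiIt3d3d3dMzMwABEREREREREAAGZmZmZmZmiIiIiCIiIi3d3d3d0zMzMAEREREREREQAGZmZmZmZmaIiIiIIiIiIt3d3d3TMzMzAREREREREAAAZmZmZmZmZoiIiIgiIiIi3d3d3dMzMAAREREREREQAAZmZmZmZmZmiIiIiCIiIiLd3d3SIzMAAAERERERERAABmZmZmZmZmiIiIiIIiIiIi3d3SIjMwAAABEREREREAAG//Zmb/ZmaIiIiIgiIiIiLd3dIiMzAAAAAAAAABEAAA/////////4iIiIiCIiIiIt3dIiIzMzAAAAAAAAAAAAAP///////4iIiIiIIiIiIiIiIiIjMzMzAAAAAAAAAAAP////////iIiIiIgiIiIiIiIiIiMzMzMwAAAAAAAAAA////////+IiIiIiCIiIiIiIiIiIzMzMzMzMwAAAAAAD////////4iIiIiIIiIiIiIiIiIjMzMzMzMzAAAAAAD////wAP//+IiIiIiCIiIiIiIiIiMzMzMzMzMAAAAAAP////AAD//wAACIiIJVVVJVIiIiIzMzMzMzMwAAAAAA////8AAAAAAAAIAAAFVVVVVSIiIjMzMzMzMzMAAAAA/////wAAAAAAAAAAAAVVVVVVIiIiMzMzMzMzMwAAAAAAAAD/AAAAAAAAAAAAAAVVVVVSIiIzMzMzMzMzMAAAAAAAAAAAAAAAAAAAAAAAAFVVVVUiIjMzMzMzMzMwAAAAAAAAAAAAAAAAAAAAAAAAVVVVVVUiMzMzMzMzMzAAAAAAAAAAAAAAAAAAAAAAAABVVVVVVSIzMzMzMzMzMAAAAAAAAAAAAAAAAAAAAAAAAFVVVVVVIjMzMzMzMzMwAAAMwAAAAAAAAAAAAAAAAAAAVVVVVVUiMzMzMzMzMzMAAMzMzMAAAAAAAAAAAAAAAAVVVVVVVVIzMzMzMzMzMAAMzMzMzAAAAAAAAAAAAAAABVVVVVVVUjMzMzMzMzMAAMzMzMzMwAAAAAAAAAAAAAAFVVVVVVVSMzMzMzMzMAAMzMzMzMzMAAAAAAAAAAAAAFVVVVVVVVIzMzMzMzMAAMzMzMzMzMwAAAAAAAAAAAAAVVVVVVVSIjMzMzMzMwAMzMzMzMzMzAAAAAAAAAAAAABVVVVVVVIiMzMzMzMzzMzMzMzMzMzMAAAAAAAAAAAAAFVVVVVVIiIzMzMzMwDMzMzMzMzMzMwAAAAAAAAAAAAAVVVVVSIiIjMzMzMzDMzMzMzMzMzMzAAAAAAAAAAAAAAFVVVSIiIi"/>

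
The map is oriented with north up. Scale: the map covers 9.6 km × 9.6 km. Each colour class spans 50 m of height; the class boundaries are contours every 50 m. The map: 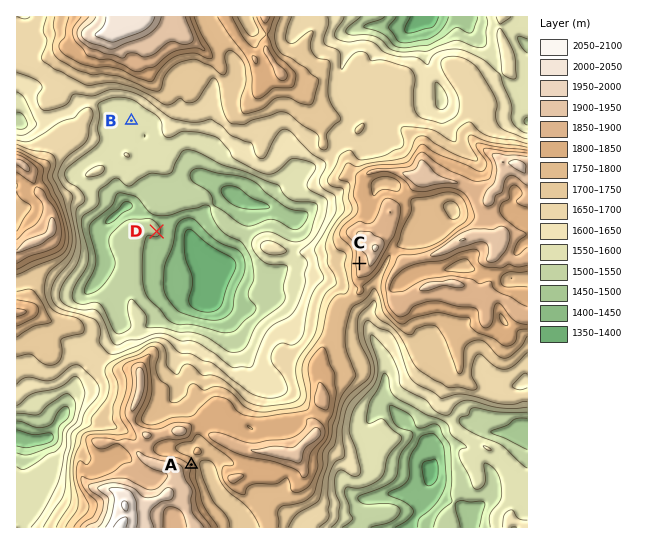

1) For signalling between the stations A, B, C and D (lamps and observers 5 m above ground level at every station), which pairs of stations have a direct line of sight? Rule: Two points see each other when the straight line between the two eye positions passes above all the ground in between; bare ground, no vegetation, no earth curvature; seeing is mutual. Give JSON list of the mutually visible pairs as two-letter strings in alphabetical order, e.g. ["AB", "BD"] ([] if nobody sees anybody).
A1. ["BC", "CD"]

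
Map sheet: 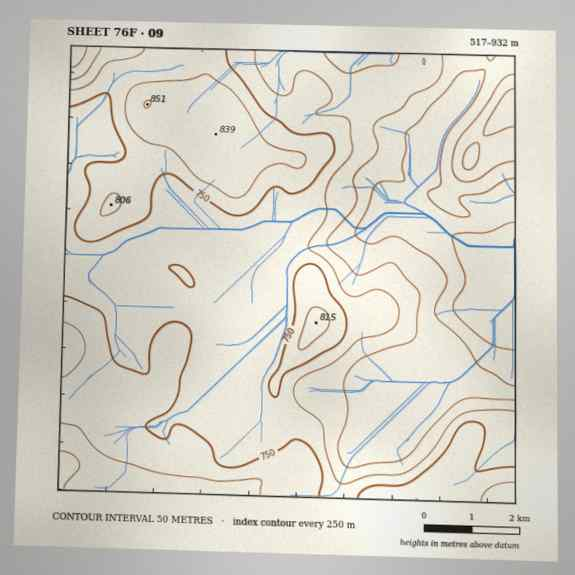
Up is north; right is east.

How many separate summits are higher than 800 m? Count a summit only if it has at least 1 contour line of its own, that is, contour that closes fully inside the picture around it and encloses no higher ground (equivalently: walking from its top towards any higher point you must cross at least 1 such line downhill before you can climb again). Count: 3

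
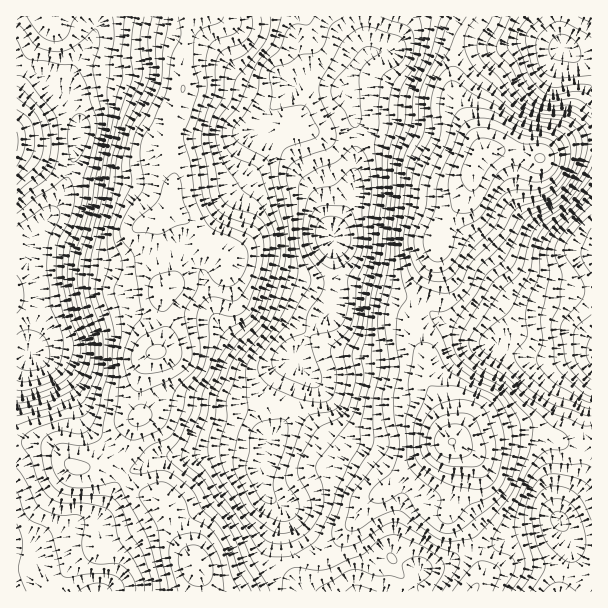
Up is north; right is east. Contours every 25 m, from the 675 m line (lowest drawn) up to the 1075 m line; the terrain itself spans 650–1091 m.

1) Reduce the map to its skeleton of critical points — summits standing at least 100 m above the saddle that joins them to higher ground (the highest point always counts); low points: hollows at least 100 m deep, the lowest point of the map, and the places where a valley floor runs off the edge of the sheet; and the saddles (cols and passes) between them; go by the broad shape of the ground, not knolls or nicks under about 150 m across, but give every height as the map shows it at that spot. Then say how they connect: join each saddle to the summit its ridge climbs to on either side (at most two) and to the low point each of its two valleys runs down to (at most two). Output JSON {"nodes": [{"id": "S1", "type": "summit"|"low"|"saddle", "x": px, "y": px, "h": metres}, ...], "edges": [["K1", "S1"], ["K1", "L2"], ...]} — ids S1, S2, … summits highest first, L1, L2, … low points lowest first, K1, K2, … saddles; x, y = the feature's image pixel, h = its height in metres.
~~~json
{"nodes": [
{"id": "S1", "type": "summit", "x": 482, "y": 156, "h": 1091},
{"id": "S2", "type": "summit", "x": 452, "y": 441, "h": 1076},
{"id": "S3", "type": "summit", "x": 156, "y": 351, "h": 1030},
{"id": "S4", "type": "summit", "x": 17, "y": 141, "h": 880},
{"id": "L1", "type": "low", "x": 333, "y": 239, "h": 650},
{"id": "L2", "type": "low", "x": 30, "y": 354, "h": 656},
{"id": "L3", "type": "low", "x": 591, "y": 353, "h": 667},
{"id": "L4", "type": "low", "x": 563, "y": 45, "h": 716},
{"id": "L5", "type": "low", "x": 560, "y": 521, "h": 744},
{"id": "K1", "type": "saddle", "x": 417, "y": 302, "h": 928},
{"id": "K2", "type": "saddle", "x": 122, "y": 477, "h": 927},
{"id": "K3", "type": "saddle", "x": 467, "y": 24, "h": 927},
{"id": "K4", "type": "saddle", "x": 476, "y": 551, "h": 891},
{"id": "K5", "type": "saddle", "x": 584, "y": 443, "h": 866},
{"id": "K6", "type": "saddle", "x": 291, "y": 561, "h": 853},
{"id": "K7", "type": "saddle", "x": 266, "y": 125, "h": 804},
{"id": "K8", "type": "saddle", "x": 25, "y": 68, "h": 743}],
"edges": [["K1", "S1"], ["K1", "S2"], ["K1", "L1"], ["K1", "L3"], ["K2", "S3"], ["K2", "L1"], ["K2", "L2"], ["K3", "S1"], ["K3", "L1"], ["K3", "L4"], ["K4", "S2"], ["K4", "L1"], ["K4", "L5"], ["K5", "S2"], ["K5", "L3"], ["K5", "L5"], ["K6", "S2"], ["K6", "S3"], ["K6", "L1"], ["K7", "S1"], ["K7", "S3"], ["K7", "L1"], ["K8", "S3"], ["K8", "S4"], ["K8", "L2"]]}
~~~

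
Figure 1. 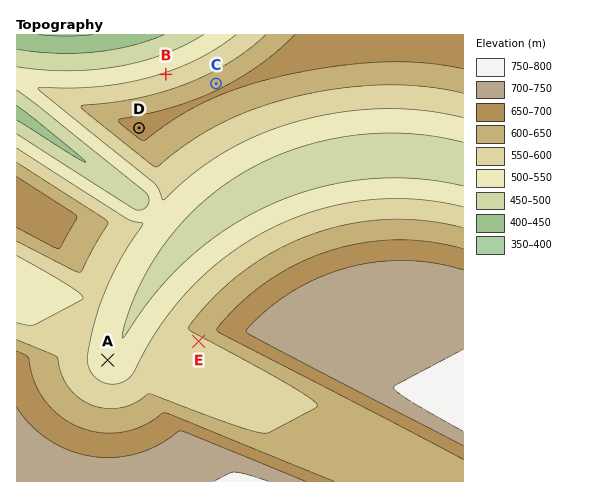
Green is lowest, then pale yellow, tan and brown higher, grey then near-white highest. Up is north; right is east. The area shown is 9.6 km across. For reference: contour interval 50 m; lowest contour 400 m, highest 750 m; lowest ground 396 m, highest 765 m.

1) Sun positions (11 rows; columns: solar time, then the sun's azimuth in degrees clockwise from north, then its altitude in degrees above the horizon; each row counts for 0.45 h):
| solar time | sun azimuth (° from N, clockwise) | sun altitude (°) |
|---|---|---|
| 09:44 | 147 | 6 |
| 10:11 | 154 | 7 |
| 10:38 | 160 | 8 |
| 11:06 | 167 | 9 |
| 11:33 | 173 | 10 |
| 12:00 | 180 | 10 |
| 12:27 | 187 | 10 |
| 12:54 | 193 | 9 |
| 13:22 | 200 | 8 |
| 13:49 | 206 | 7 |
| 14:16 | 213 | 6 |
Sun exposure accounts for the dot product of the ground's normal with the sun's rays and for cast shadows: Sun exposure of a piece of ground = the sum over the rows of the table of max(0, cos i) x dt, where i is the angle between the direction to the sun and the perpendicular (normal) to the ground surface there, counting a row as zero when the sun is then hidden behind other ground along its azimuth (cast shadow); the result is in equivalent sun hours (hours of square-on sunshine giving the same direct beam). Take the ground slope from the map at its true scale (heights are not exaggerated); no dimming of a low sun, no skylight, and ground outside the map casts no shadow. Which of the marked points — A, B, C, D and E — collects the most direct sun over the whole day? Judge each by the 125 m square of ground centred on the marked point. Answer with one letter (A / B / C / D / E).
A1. E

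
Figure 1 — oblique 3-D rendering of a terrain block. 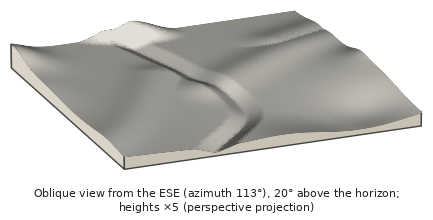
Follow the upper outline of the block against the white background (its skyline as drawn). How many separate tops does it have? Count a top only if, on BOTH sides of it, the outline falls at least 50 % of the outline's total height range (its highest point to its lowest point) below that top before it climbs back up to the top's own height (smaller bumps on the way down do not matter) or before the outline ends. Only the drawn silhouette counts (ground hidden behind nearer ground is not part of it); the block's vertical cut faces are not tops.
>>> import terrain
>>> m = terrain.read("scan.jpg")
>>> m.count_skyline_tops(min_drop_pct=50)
0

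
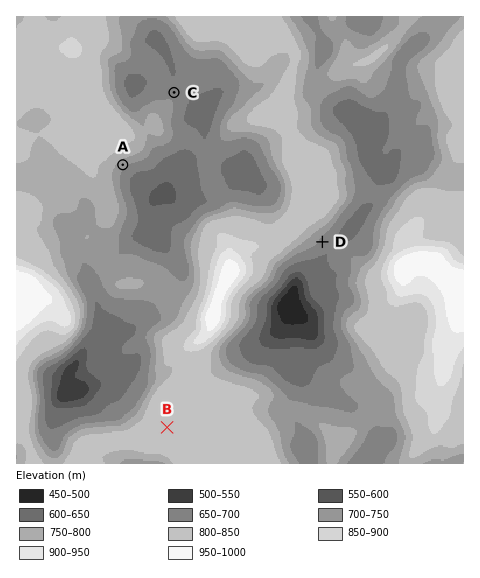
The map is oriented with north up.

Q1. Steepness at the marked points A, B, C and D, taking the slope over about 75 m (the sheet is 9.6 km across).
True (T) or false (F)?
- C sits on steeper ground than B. T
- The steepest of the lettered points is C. F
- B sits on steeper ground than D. F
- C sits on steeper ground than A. F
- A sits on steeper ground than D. T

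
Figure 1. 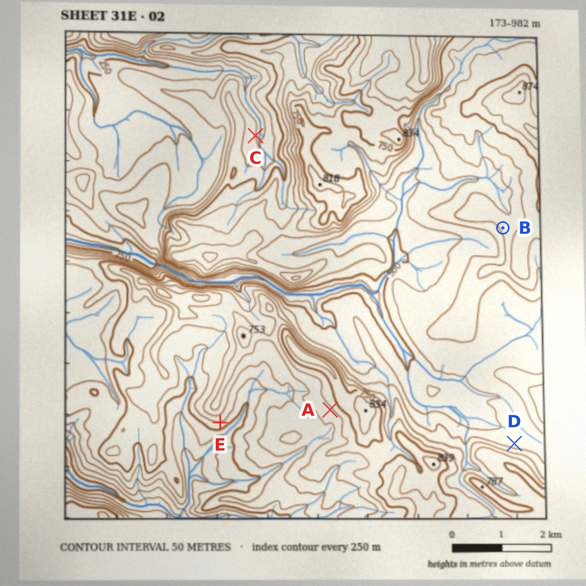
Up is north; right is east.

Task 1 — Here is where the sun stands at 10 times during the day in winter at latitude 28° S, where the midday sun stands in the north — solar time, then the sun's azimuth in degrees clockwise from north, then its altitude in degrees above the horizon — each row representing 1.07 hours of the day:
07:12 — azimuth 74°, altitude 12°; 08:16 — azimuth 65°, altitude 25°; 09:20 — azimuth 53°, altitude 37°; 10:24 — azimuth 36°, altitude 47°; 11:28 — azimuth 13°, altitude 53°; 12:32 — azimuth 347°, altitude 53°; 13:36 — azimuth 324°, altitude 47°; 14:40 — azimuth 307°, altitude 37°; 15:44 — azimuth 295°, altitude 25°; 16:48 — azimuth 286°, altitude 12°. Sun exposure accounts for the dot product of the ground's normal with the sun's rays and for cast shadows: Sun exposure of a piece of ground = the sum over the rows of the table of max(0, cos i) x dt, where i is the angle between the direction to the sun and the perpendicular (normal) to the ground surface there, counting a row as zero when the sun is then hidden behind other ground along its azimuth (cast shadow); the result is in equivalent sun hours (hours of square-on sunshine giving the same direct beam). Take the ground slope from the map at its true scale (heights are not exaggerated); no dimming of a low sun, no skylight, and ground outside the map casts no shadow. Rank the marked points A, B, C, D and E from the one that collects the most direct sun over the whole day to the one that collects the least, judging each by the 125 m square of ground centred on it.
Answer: D > B ≈ C ≈ A > E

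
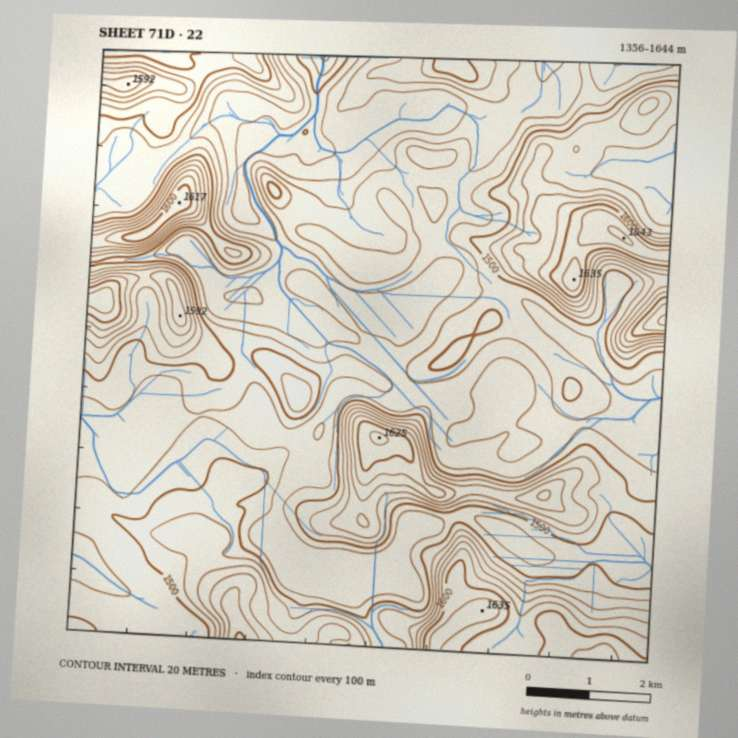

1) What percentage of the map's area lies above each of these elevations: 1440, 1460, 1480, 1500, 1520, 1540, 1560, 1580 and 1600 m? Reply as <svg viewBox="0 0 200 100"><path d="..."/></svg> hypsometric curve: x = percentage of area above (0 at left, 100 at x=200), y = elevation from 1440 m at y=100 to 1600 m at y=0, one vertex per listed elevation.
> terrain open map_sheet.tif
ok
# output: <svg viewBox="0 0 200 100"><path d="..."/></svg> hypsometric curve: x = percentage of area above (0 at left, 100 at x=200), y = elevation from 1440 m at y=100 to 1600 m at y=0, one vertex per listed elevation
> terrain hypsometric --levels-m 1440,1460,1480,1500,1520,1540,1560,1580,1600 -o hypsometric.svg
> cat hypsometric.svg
<svg viewBox="0 0 200 100"><path d="M188 100l-22-12-47-13-42-13-24-12-17-12-11-13-8-13-8-12"/></svg>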